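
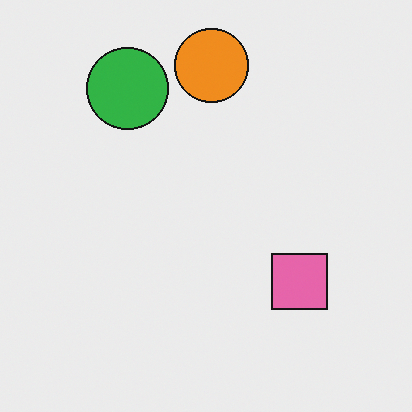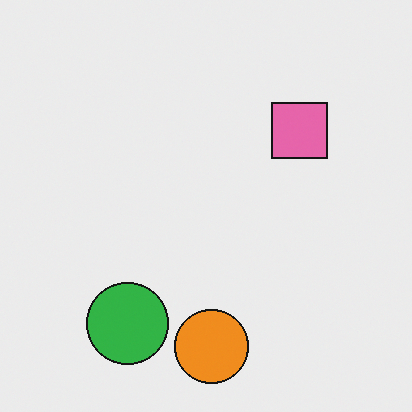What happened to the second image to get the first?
The transformation is: flipped vertically (top ↔ bottom).

The orange circle is in the bottom of the second image and the top of the first — shapes on opposite sides of the horizontal midline have swapped in a mirror flip.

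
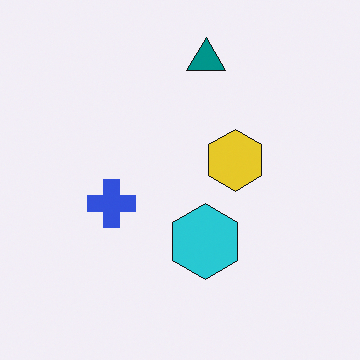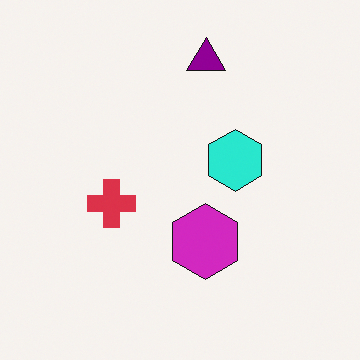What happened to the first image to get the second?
It was hue-shifted noticeably.

Every shape's color has rotated by the same amount around the hue wheel — a uniform hue shift.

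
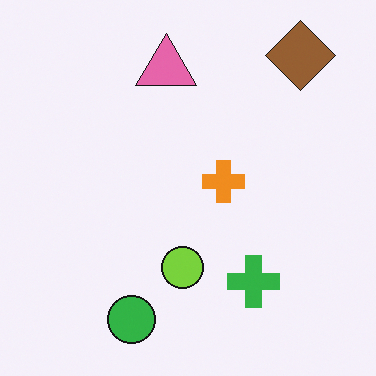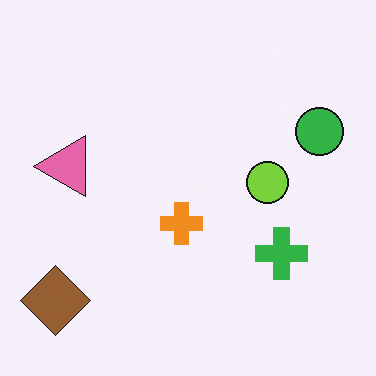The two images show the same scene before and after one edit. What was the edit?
Transposed (reflected across the top-left ↔ bottom-right diagonal).

Shapes have swapped their row and column positions — what was in the top-right is now in the bottom-left — a diagonal reflection.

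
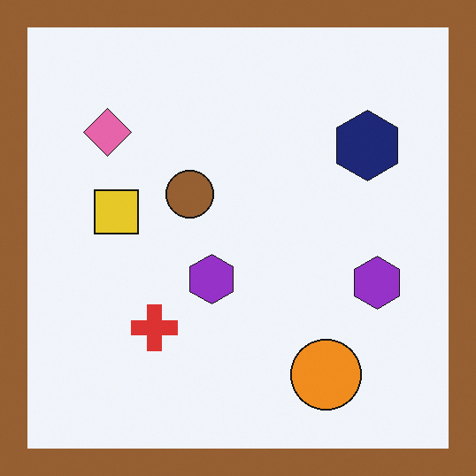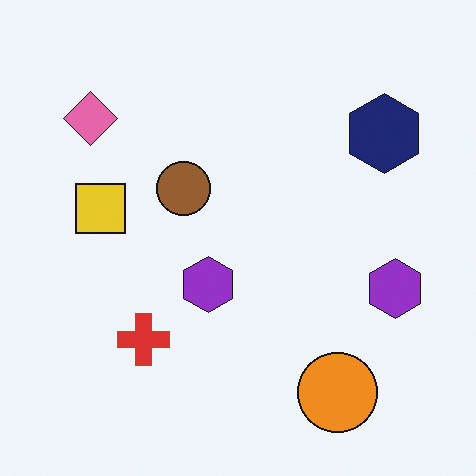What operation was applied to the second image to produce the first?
It was framed with a brown border.

A solid brown frame runs around the edge of the first image, with the content slightly shrunk inside it.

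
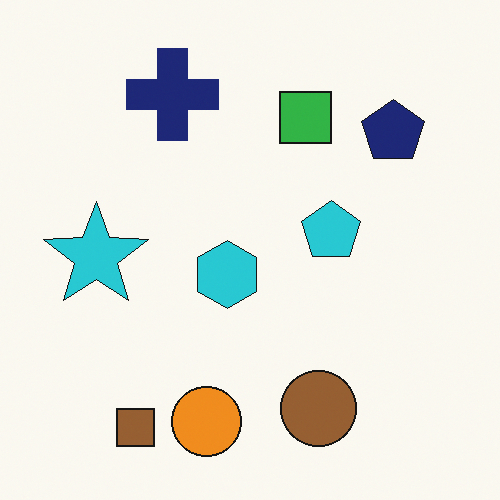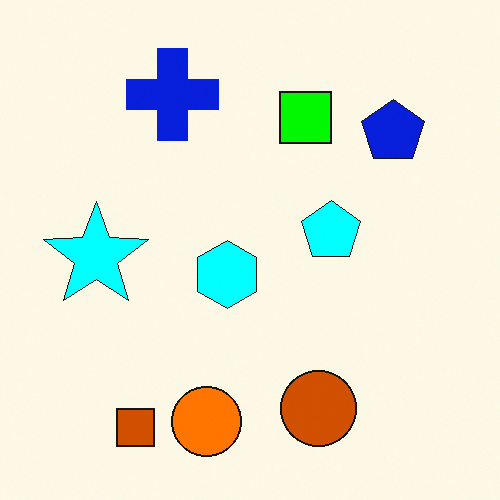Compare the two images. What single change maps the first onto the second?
The image was heavily oversaturated.

All colors are more vivid — a global saturation change.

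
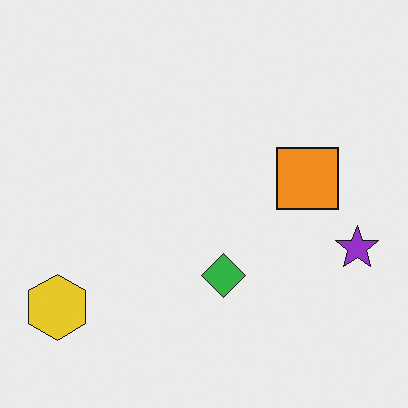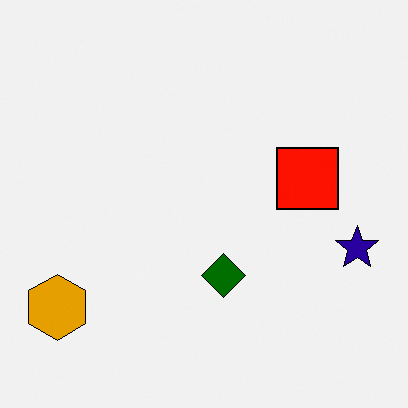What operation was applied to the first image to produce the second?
This is the original image given much higher contrast.

Tones are pushed away from mid-grey across the whole image — a global contrast change.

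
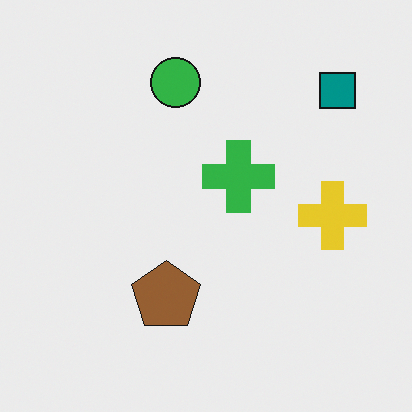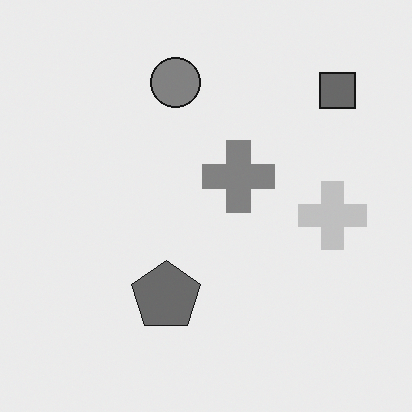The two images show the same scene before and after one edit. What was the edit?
The second image is the first converted to grayscale.

All color is removed — every shape is now a shade of grey.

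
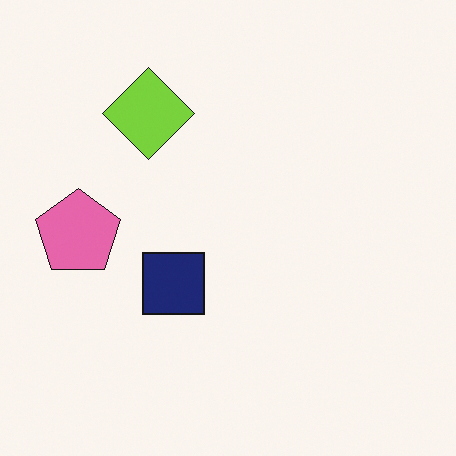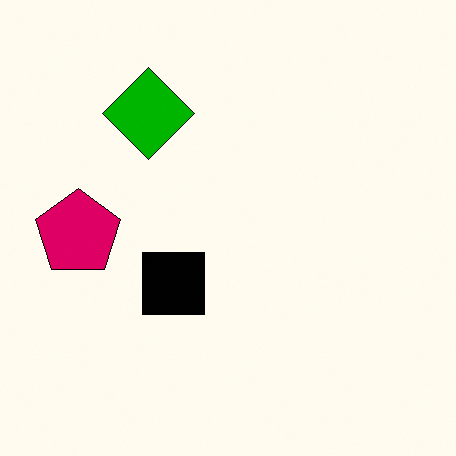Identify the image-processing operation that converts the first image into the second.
This is the original image boosted in contrast.

Tones are pushed away from mid-grey across the whole image — a global contrast change.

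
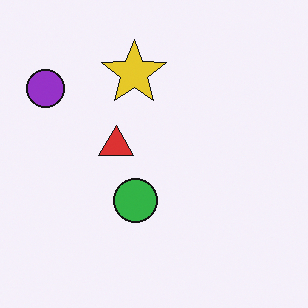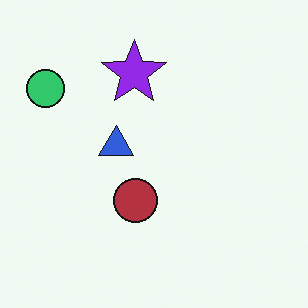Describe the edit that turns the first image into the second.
The second image is the first hue-shifted by a large amount.

Every shape's color has rotated by the same amount around the hue wheel — a uniform hue shift.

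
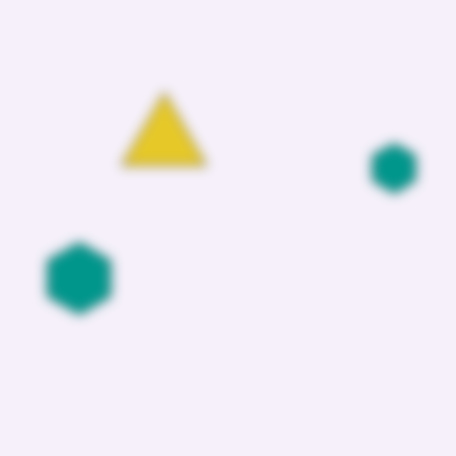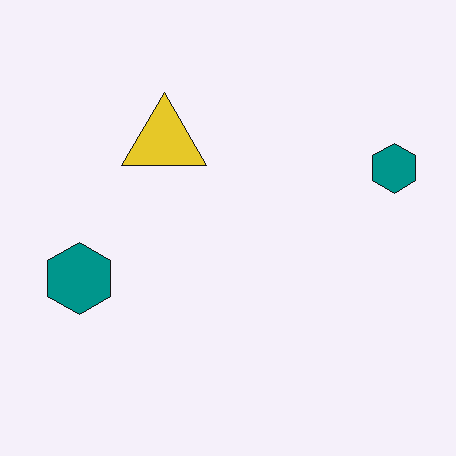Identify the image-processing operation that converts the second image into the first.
It was heavily blurred.

Shape edges and outlines are uniformly softened across the whole image.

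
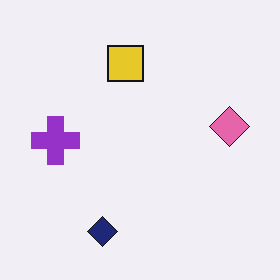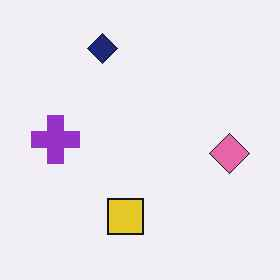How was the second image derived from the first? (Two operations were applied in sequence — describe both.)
Flipped vertically (top ↔ bottom), then JPEG-compressed with visible artifacts.

The navy diamond is in the bottom of the first image and the top of the second — shapes on opposite sides of the horizontal midline have swapped in a mirror flip. Blocky 8×8 compression artifacts appear around shape edges and the flat background shows ringing — characteristic JPEG degradation.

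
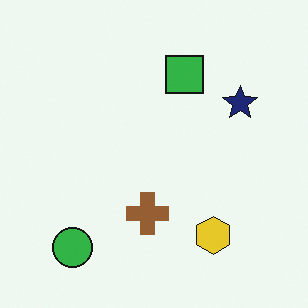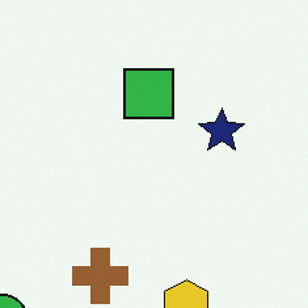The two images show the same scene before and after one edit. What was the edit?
The image was cropped slightly and scaled back up.

The visible shapes are larger and the field of view is narrower; shapes near the original edges may be partly or wholly outside the frame — a crop-and-rescale.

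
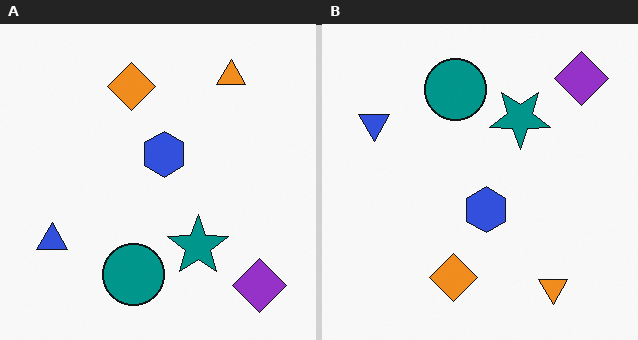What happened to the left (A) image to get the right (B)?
Flipped vertically (top ↔ bottom).

The orange triangle is in the top-right of the left (A) image and the bottom-right of the right (B) — shapes on opposite sides of the horizontal midline have swapped in a mirror flip.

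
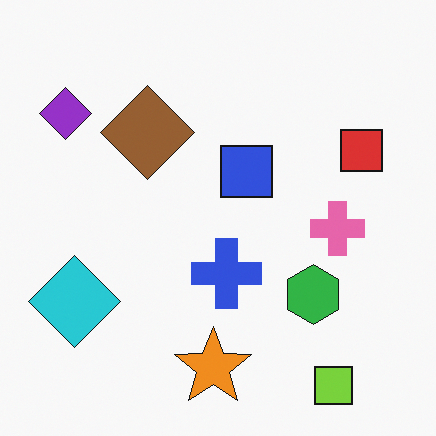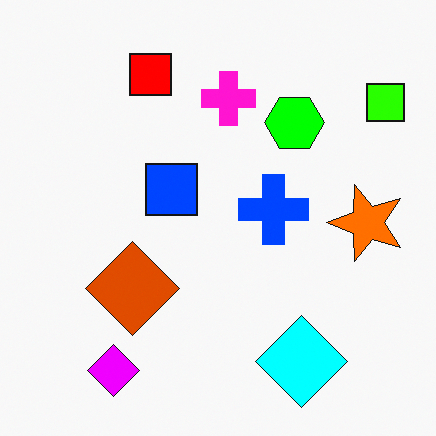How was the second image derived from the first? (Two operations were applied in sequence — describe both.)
Rotated 90° counter-clockwise, then made much more vivid (saturation change).

The lime square sits in the bottom-right of the first image and the top-right of the second — consistent with a whole-image 90° counter-clockwise rotation. All colors are more vivid — a global saturation change.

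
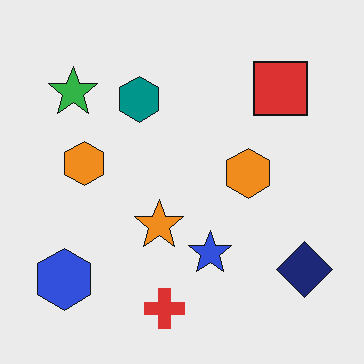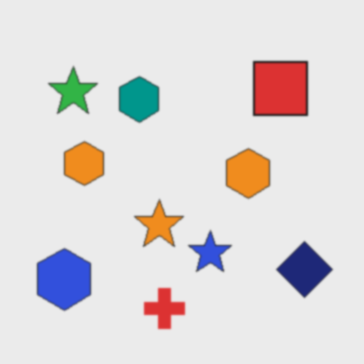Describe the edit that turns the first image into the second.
The second image is the first slightly softened.

Shape edges and outlines are uniformly softened across the whole image.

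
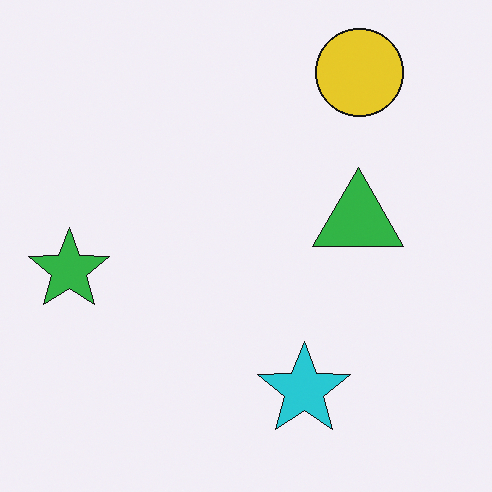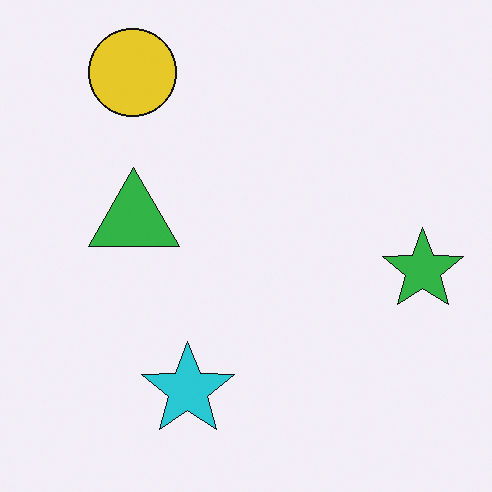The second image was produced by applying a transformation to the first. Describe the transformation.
It was flipped horizontally (left ↔ right).

The green star is in the left of the first image and the right of the second — shapes on opposite sides of the vertical midline have swapped in a mirror flip.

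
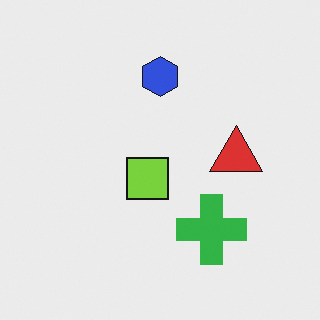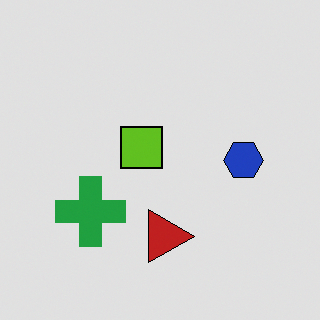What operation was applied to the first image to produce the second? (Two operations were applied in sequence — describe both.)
The second image is the first rotated 90° clockwise, then moderately posterized.

The green cross sits in the bottom of the first image and the left of the second — consistent with a whole-image 90° clockwise rotation. Each flat color has snapped to a coarser quantized level — most visibly, the near-white background has dropped to a flat grey.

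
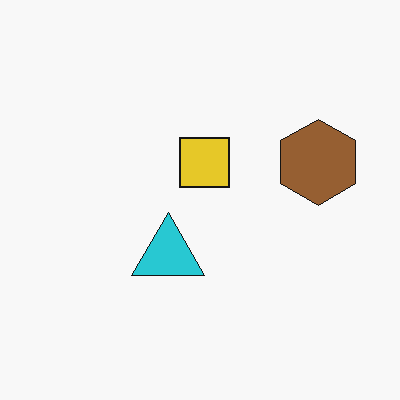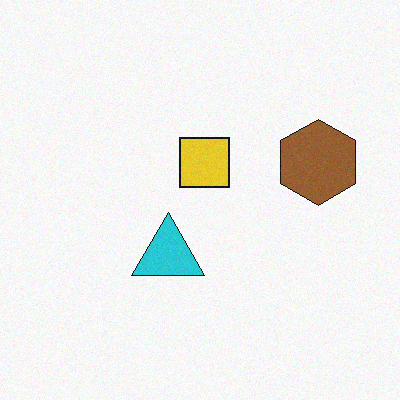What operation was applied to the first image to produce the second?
This is the original image degraded with subtle gaussian noise.

Random speckle covers the whole image, including the flat background.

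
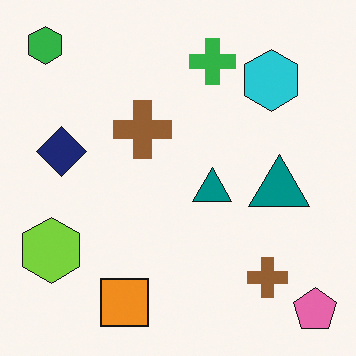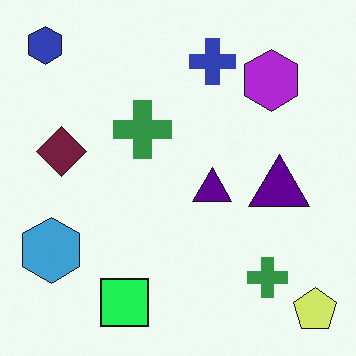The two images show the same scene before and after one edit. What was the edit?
This is the original image hue-shifted noticeably.

Every shape's color has rotated by the same amount around the hue wheel — a uniform hue shift.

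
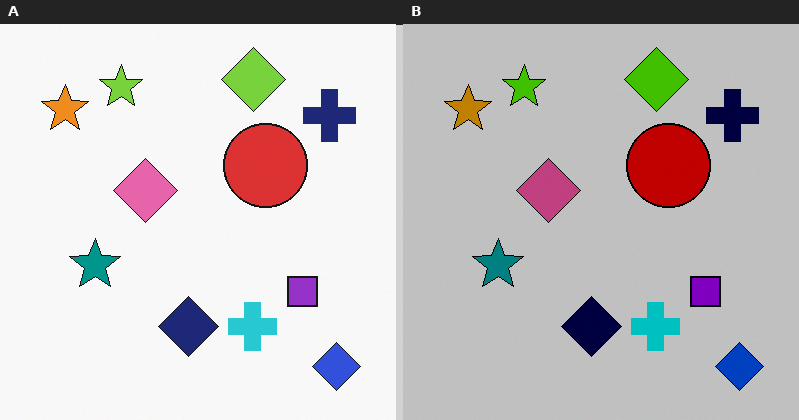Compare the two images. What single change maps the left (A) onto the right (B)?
The image was heavily posterized to just a handful of flat colors.

Each flat color has snapped to a coarser quantized level — most visibly, the near-white background has dropped to a flat grey.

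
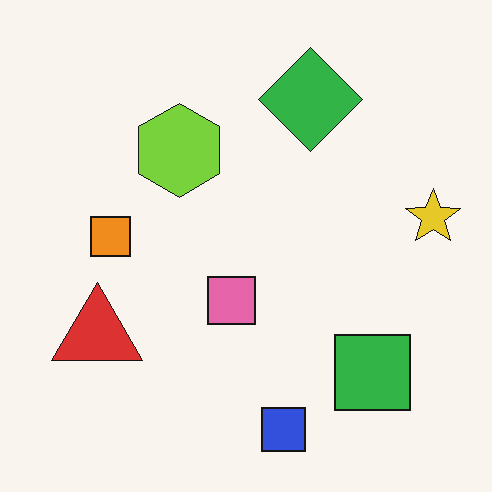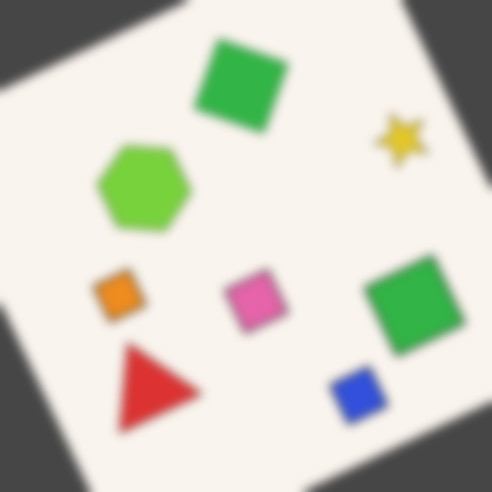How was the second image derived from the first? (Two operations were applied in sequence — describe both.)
Rotated counter-clockwise by a moderate amount, then heavily blurred.

Every shape is tilted by the same angle and the image corners show triangular fill wedges — a whole-image rotation by a non-right angle. Shape edges and outlines are uniformly softened across the whole image.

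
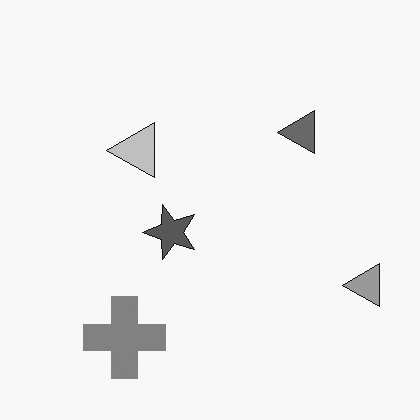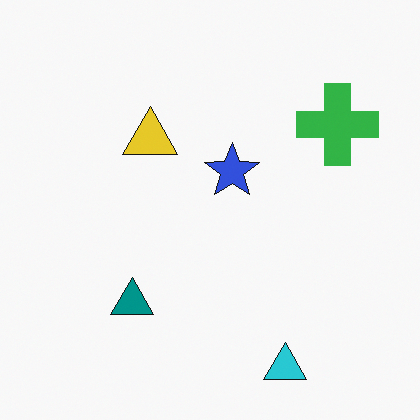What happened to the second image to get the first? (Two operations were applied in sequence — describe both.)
The first image is the second converted to grayscale, then transposed (reflected across the top-left ↔ bottom-right diagonal).

All color is removed — every shape is now a shade of grey. Shapes have swapped their row and column positions — what was in the top-right is now in the bottom-left — a diagonal reflection.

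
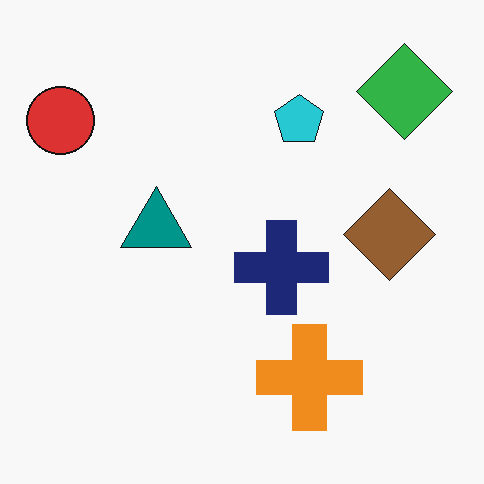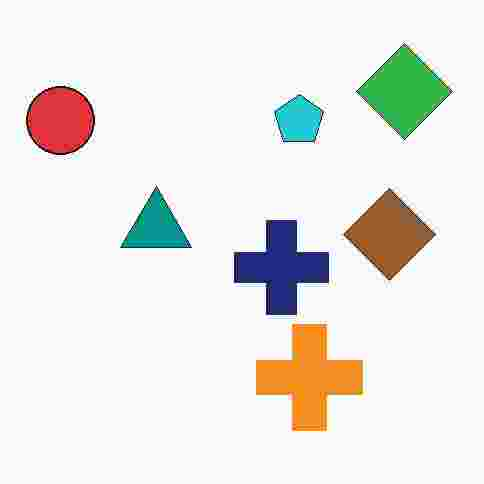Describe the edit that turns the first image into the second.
The transformation is: heavily JPEG-compressed with obvious blocking artifacts.

Blocky 8×8 compression artifacts appear around shape edges and the flat background shows ringing — characteristic JPEG degradation.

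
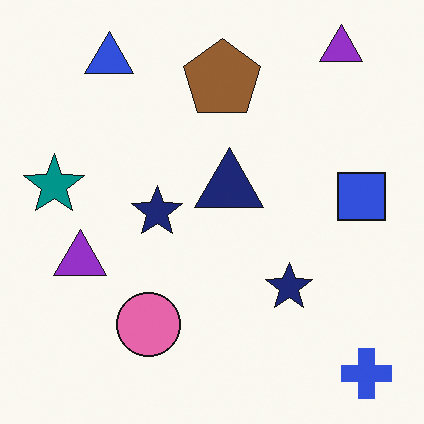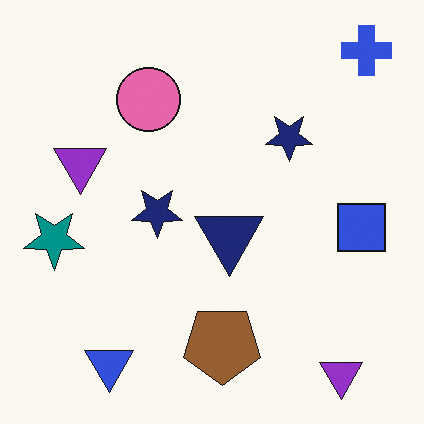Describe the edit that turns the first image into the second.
It was flipped vertically (top ↔ bottom).

The blue cross is in the bottom-right of the first image and the top-right of the second — shapes on opposite sides of the horizontal midline have swapped in a mirror flip.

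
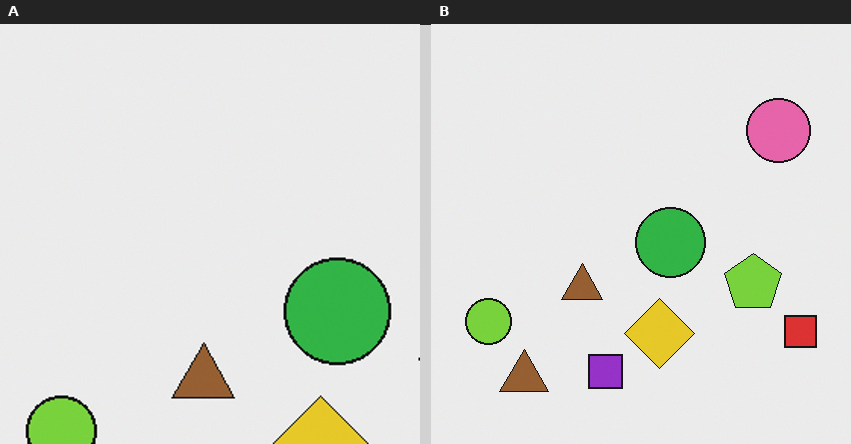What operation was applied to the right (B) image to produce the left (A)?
It was cropped slightly and scaled back up.

The visible shapes are larger and the field of view is narrower; shapes near the original edges may be partly or wholly outside the frame — a crop-and-rescale.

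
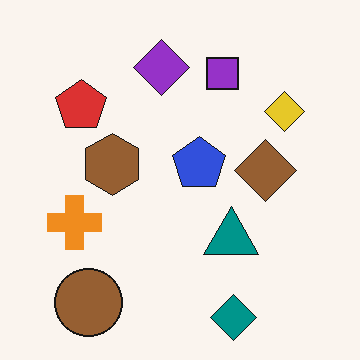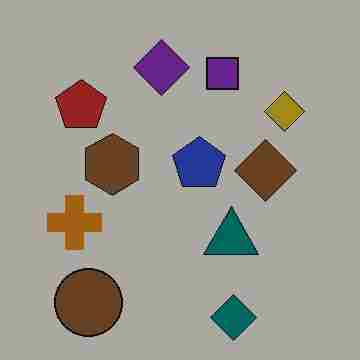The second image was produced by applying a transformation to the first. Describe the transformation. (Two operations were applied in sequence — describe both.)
The transformation is: substantially darkened, then heavily JPEG-compressed with obvious blocking artifacts.

Every pixel — background and shapes alike — is uniformly darkened. Blocky 8×8 compression artifacts appear around shape edges and the flat background shows ringing — characteristic JPEG degradation.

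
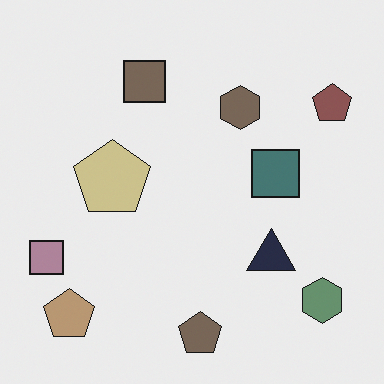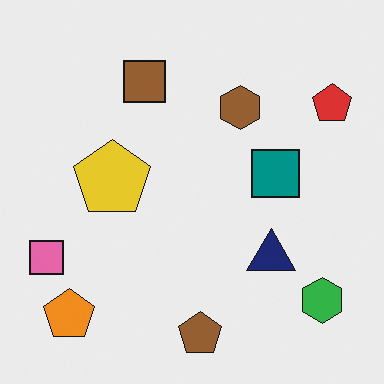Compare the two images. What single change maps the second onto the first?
Made much more muted (saturation change).

All colors are more muted and greyish — a global saturation change.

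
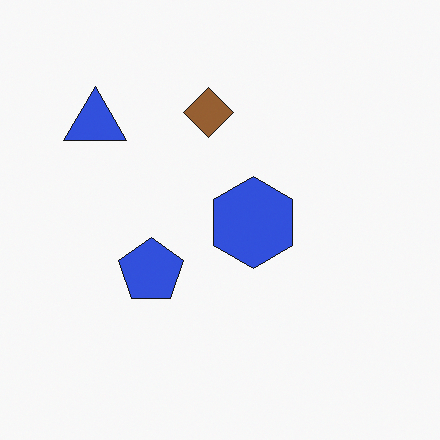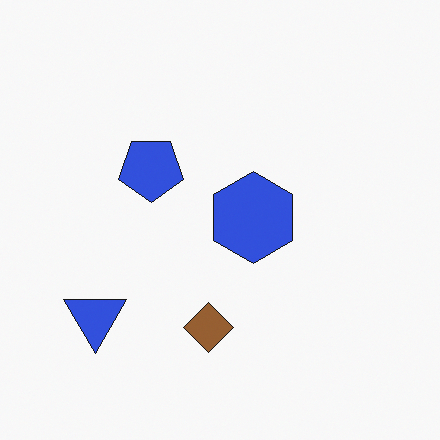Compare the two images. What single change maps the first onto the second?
It was flipped vertically (top ↔ bottom).

The brown diamond is in the top of the first image and the bottom of the second — shapes on opposite sides of the horizontal midline have swapped in a mirror flip.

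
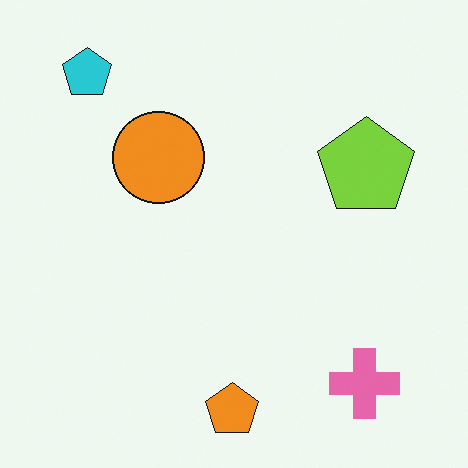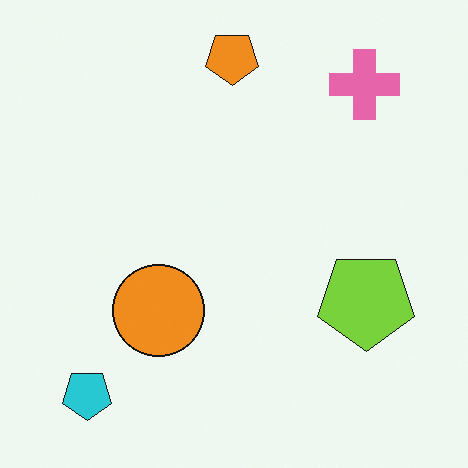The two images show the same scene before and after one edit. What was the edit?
It was flipped vertically (top ↔ bottom).

The orange pentagon is in the bottom of the first image and the top of the second — shapes on opposite sides of the horizontal midline have swapped in a mirror flip.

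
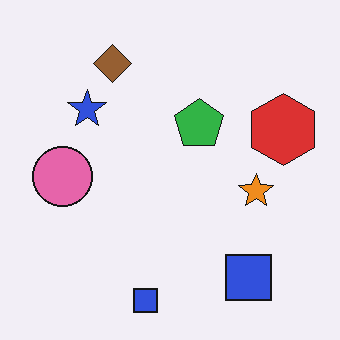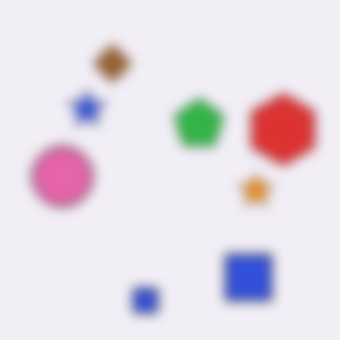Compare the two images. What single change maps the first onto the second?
This is the original image heavily blurred.

Shape edges and outlines are uniformly softened across the whole image.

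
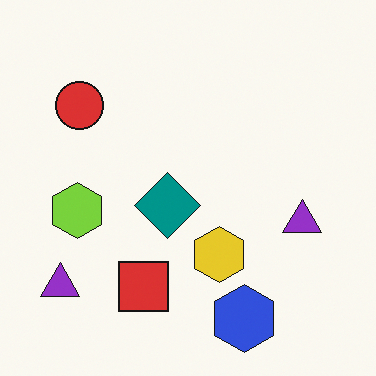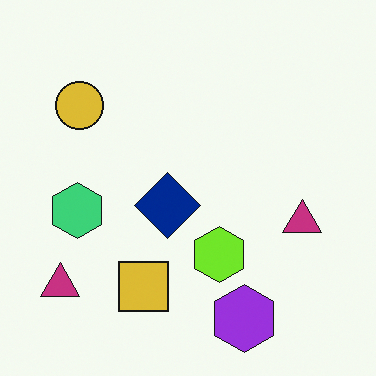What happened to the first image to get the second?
The image was hue-shifted slightly.

Every shape's color has rotated by the same amount around the hue wheel — a uniform hue shift.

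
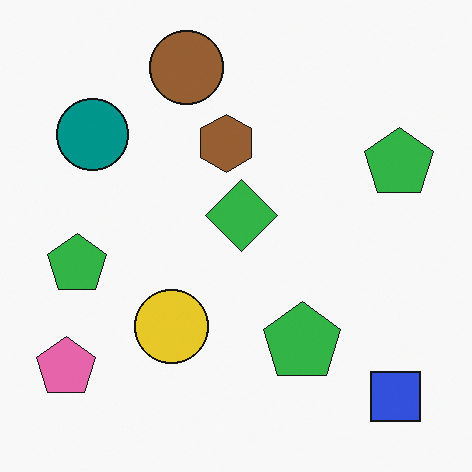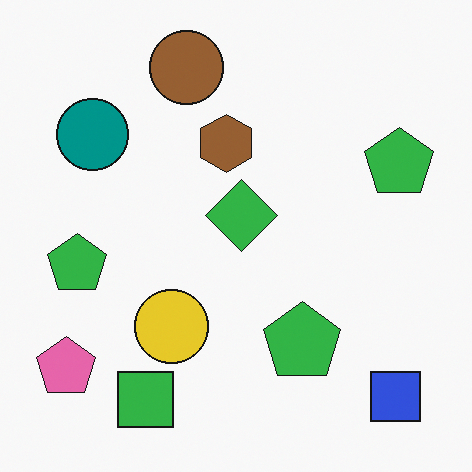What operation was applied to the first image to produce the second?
This is the original image overlaid with an additional green square.

A green square appears in the second image that is absent from the first.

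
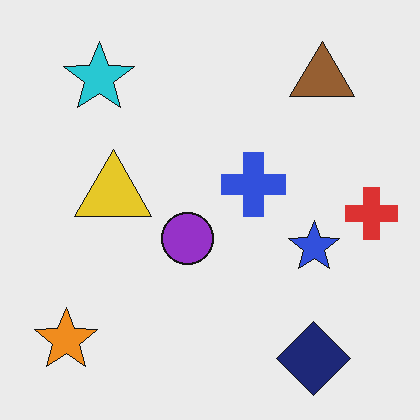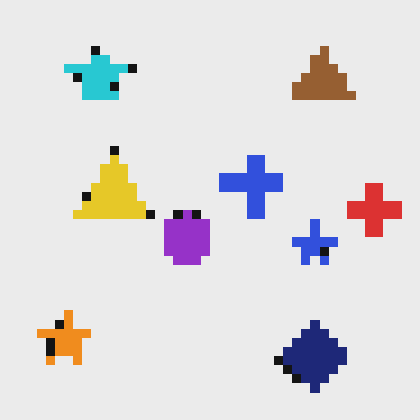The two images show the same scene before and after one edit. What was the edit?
It was coarsely pixelated.

Shapes are reduced to large square blocks; fine edges and outlines are lost — a downscale-then-upscale (mosaic) effect.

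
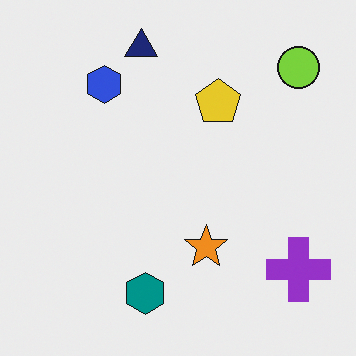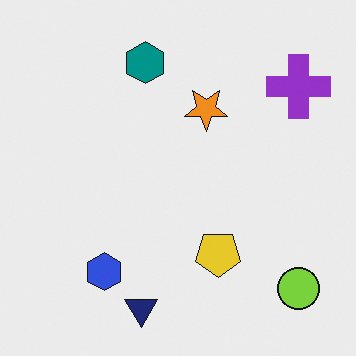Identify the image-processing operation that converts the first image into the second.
This is the original image flipped vertically (top ↔ bottom).

The navy triangle is in the top of the first image and the bottom of the second — shapes on opposite sides of the horizontal midline have swapped in a mirror flip.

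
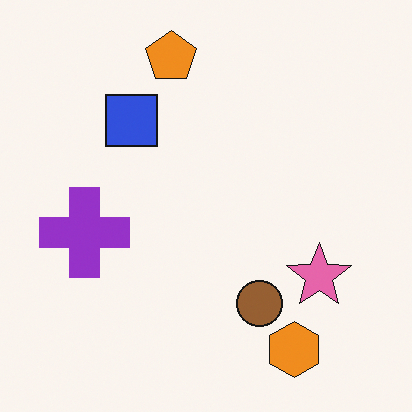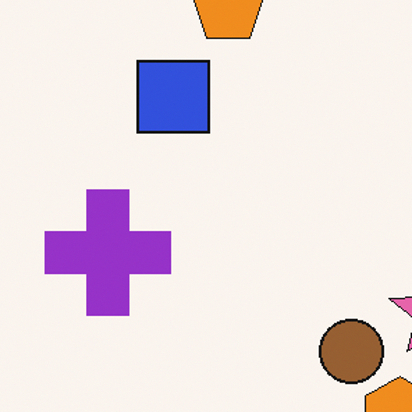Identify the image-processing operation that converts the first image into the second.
The transformation is: cropped slightly and scaled back up.

The visible shapes are larger and the field of view is narrower; shapes near the original edges may be partly or wholly outside the frame — a crop-and-rescale.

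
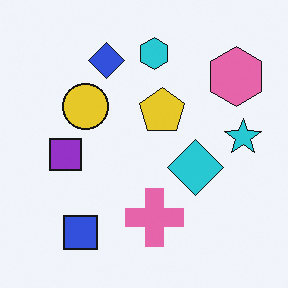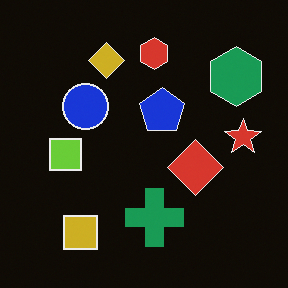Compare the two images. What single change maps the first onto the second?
The second image is the first color-inverted (negative).

The light background has become dark and every shape's color is its complement — a photographic negative.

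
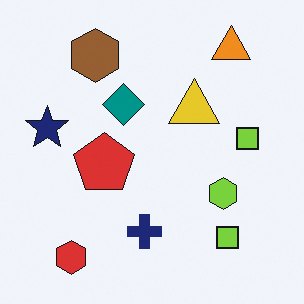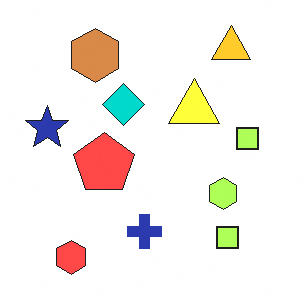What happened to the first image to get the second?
This is the original image substantially brightened.

Every pixel — background and shapes alike — is uniformly brightened.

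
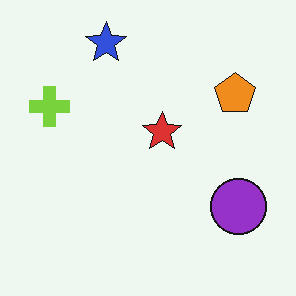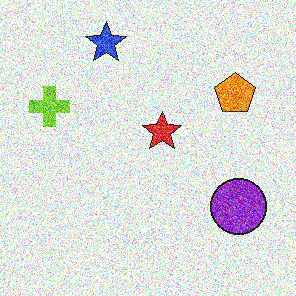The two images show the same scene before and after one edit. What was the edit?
It was degraded with strong gaussian noise.

Random speckle covers the whole image, including the flat background.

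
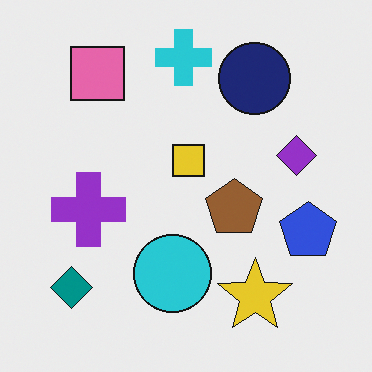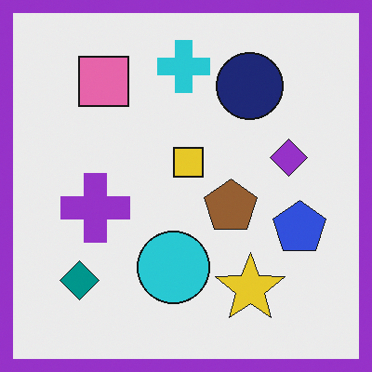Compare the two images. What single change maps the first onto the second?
The transformation is: framed with a purple border.

A solid purple frame runs around the edge of the second image, with the content slightly shrunk inside it.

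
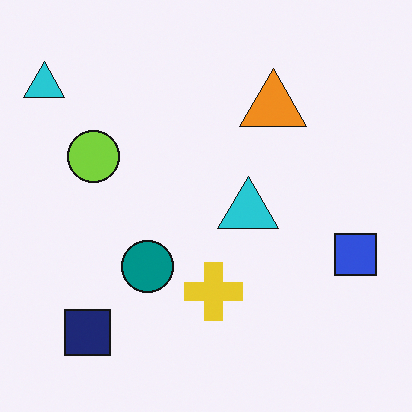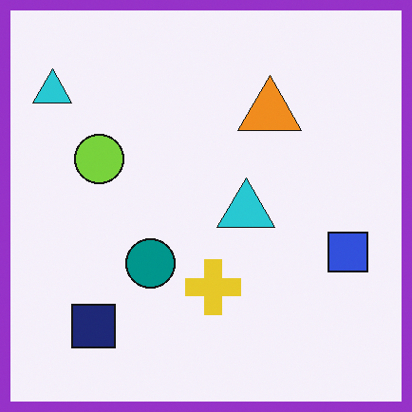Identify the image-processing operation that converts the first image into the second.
Framed with a purple border.

A solid purple frame runs around the edge of the second image, with the content slightly shrunk inside it.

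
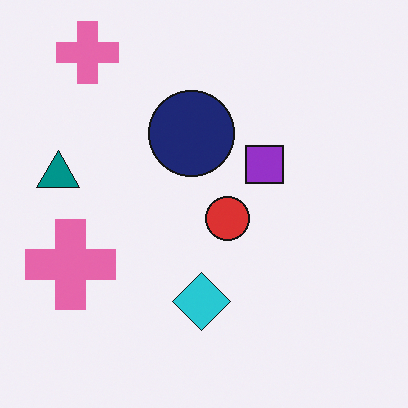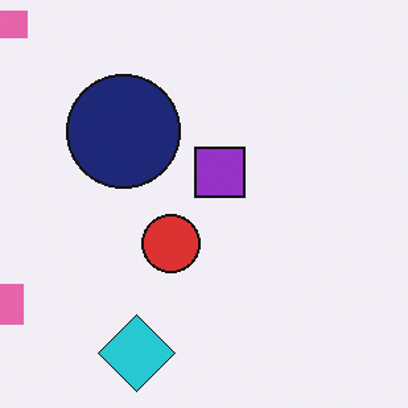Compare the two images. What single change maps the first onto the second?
The second image is the first cropped slightly and scaled back up.

The visible shapes are larger and the field of view is narrower; shapes near the original edges may be partly or wholly outside the frame — a crop-and-rescale.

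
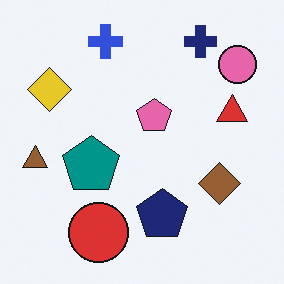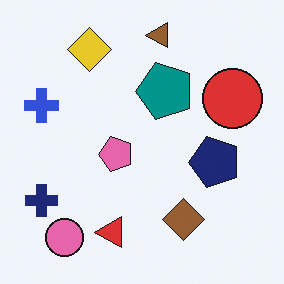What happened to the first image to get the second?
The image was transposed (reflected across the top-left ↔ bottom-right diagonal).

Shapes have swapped their row and column positions — what was in the top-right is now in the bottom-left — a diagonal reflection.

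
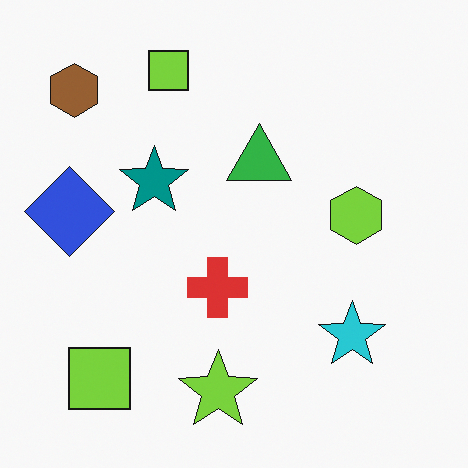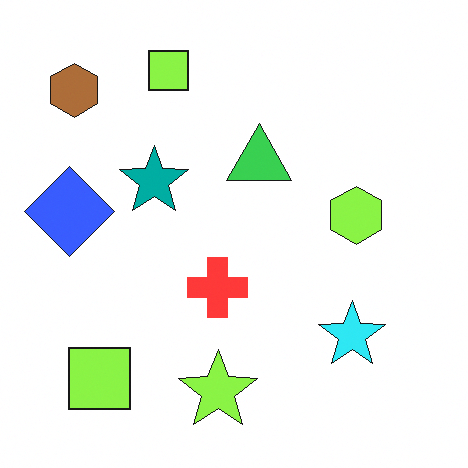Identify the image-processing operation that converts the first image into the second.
It was slightly brightened.

Every pixel — background and shapes alike — is uniformly brightened.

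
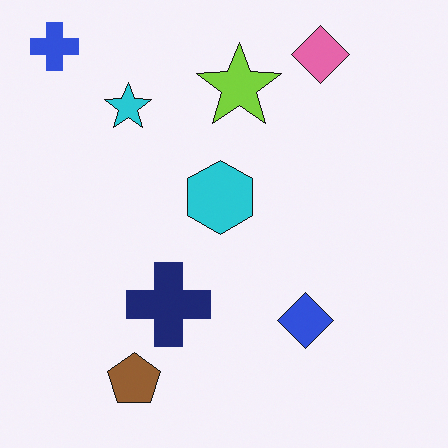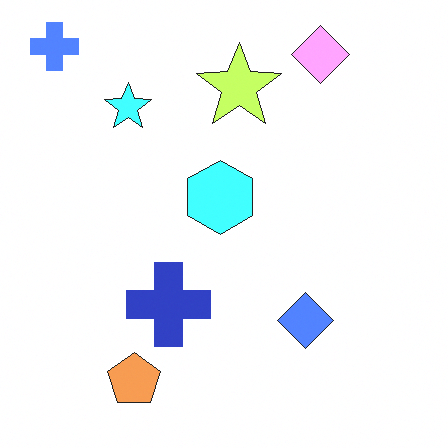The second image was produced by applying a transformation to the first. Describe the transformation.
The image was brightened a lot.

Every pixel — background and shapes alike — is uniformly brightened.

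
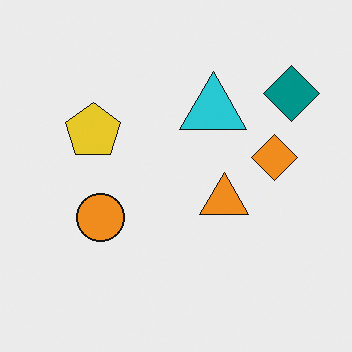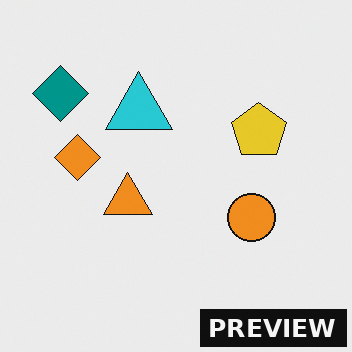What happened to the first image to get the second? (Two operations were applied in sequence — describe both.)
It was flipped horizontally (left ↔ right), then watermarked with the text "PREVIEW" in the lower-right corner.

The teal diamond is in the top-right of the first image and the top-left of the second — shapes on opposite sides of the vertical midline have swapped in a mirror flip. A dark label reading "PREVIEW" appears in the lower-right corner.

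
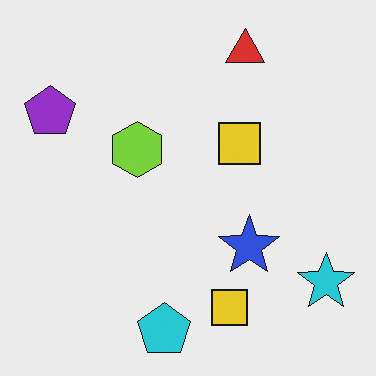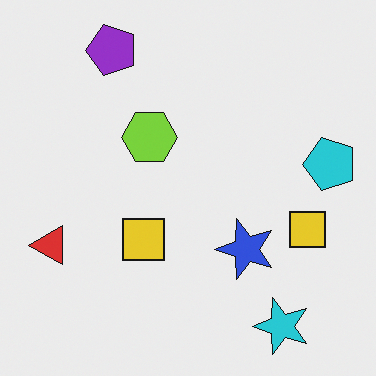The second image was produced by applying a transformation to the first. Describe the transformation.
The image was transposed (reflected across the top-left ↔ bottom-right diagonal).

Shapes have swapped their row and column positions — what was in the top-right is now in the bottom-left — a diagonal reflection.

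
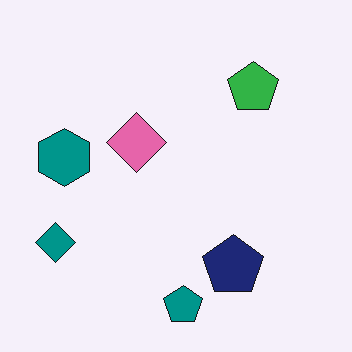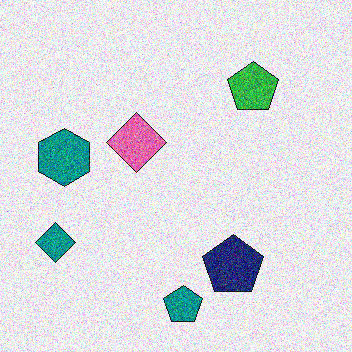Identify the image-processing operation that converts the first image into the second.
This is the original image degraded with heavy additive noise.

Random speckle covers the whole image, including the flat background.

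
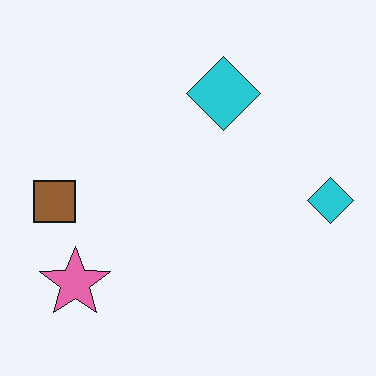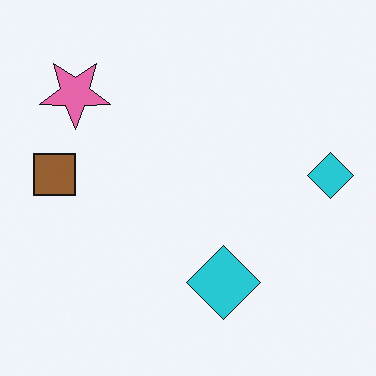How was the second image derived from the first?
The second image is the first flipped vertically (top ↔ bottom).

The pink star is in the bottom-left of the first image and the top-left of the second — shapes on opposite sides of the horizontal midline have swapped in a mirror flip.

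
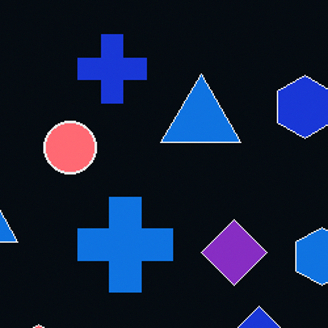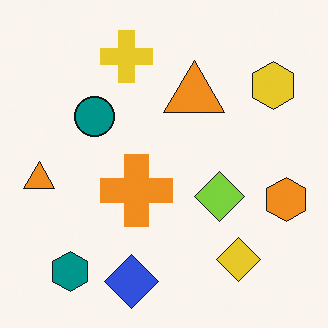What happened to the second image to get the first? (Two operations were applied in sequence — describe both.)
Cropped to a modestly smaller region and rescaled, then color-inverted (negative).

The visible shapes are larger and the field of view is narrower; shapes near the original edges may be partly or wholly outside the frame — a crop-and-rescale. The light background has become dark and every shape's color is its complement — a photographic negative.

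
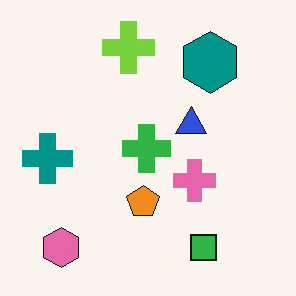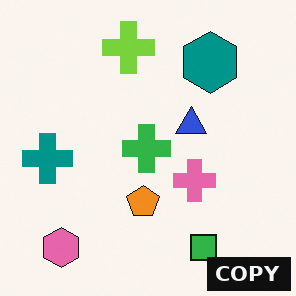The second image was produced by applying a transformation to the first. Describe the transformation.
Watermarked with the text "COPY" in the lower-right corner.

A dark label reading "COPY" appears in the lower-right corner.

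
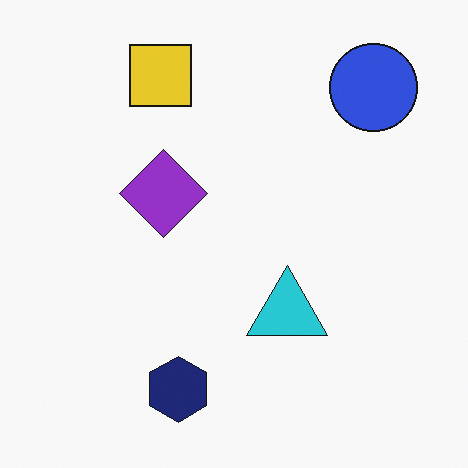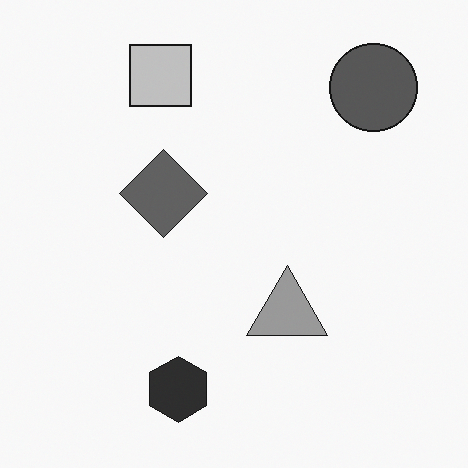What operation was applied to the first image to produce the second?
The second image is the first converted to grayscale.

All color is removed — every shape is now a shade of grey.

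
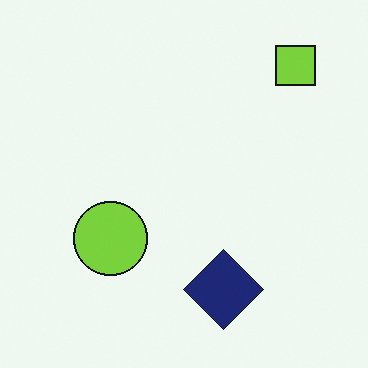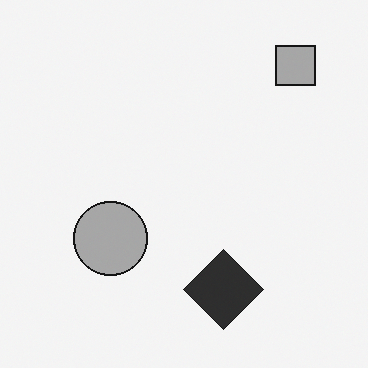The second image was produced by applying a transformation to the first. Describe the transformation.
This is the original image converted to grayscale.

All color is removed — every shape is now a shade of grey.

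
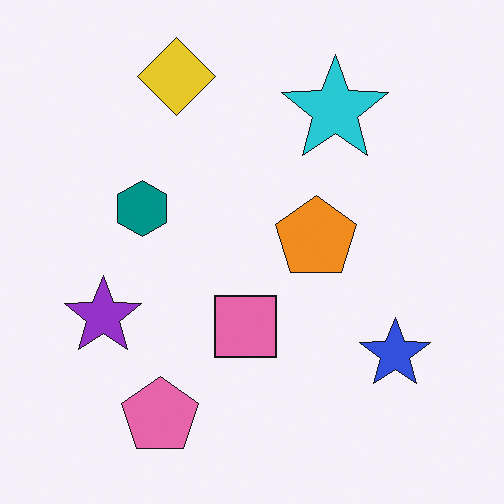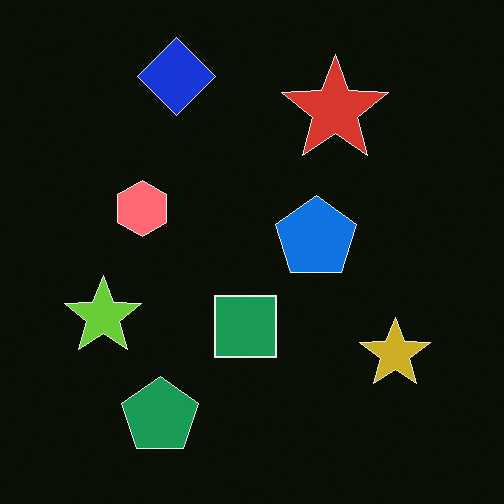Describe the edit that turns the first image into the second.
The second image is the first color-inverted (negative).

The light background has become dark and every shape's color is its complement — a photographic negative.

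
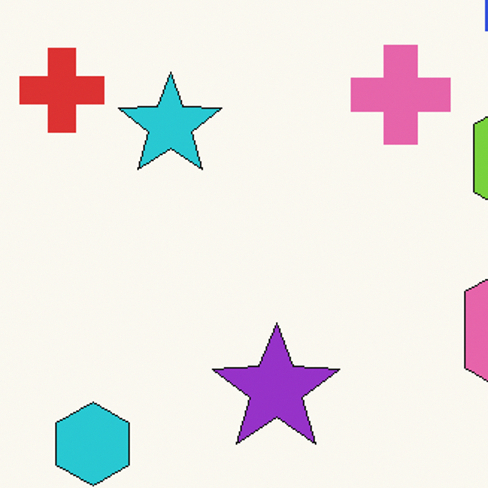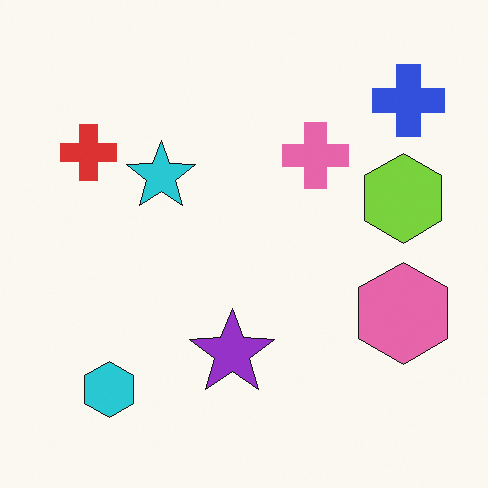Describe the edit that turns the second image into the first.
The transformation is: cropped slightly and scaled back up.

The visible shapes are larger and the field of view is narrower; shapes near the original edges may be partly or wholly outside the frame — a crop-and-rescale.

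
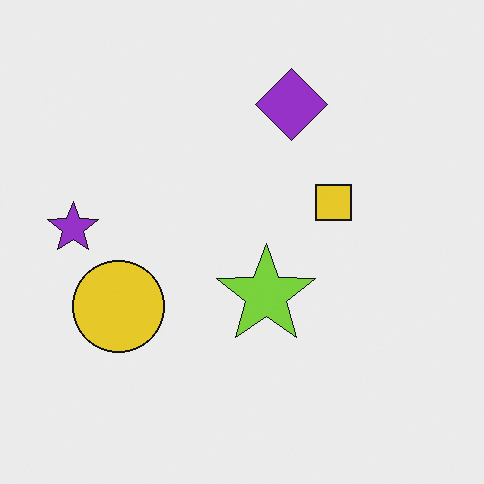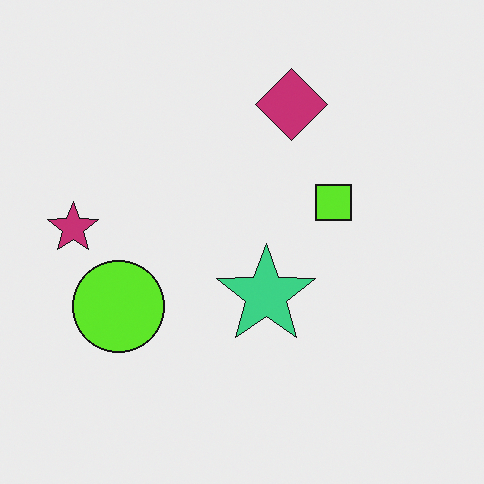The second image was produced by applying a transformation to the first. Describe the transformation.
Hue-shifted slightly.

Every shape's color has rotated by the same amount around the hue wheel — a uniform hue shift.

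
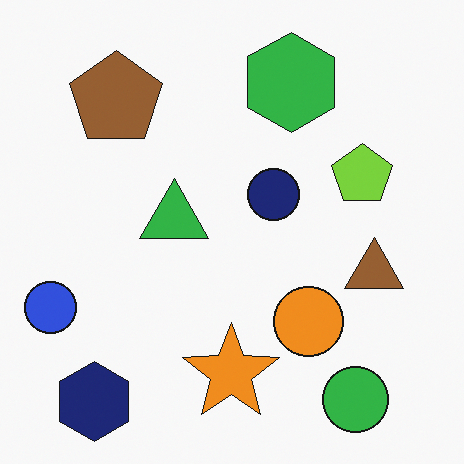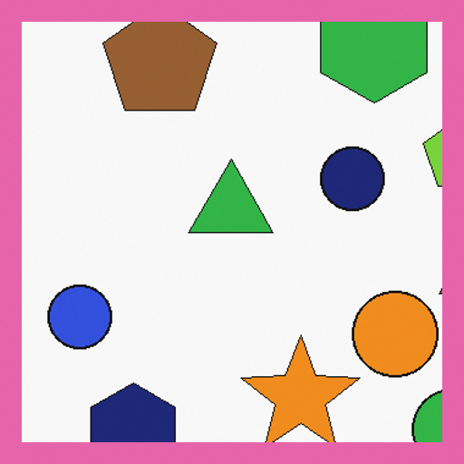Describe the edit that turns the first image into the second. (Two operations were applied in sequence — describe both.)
The image was cropped slightly and scaled back up, then framed with a pink border.

The visible shapes are larger and the field of view is narrower; shapes near the original edges may be partly or wholly outside the frame — a crop-and-rescale. A solid pink frame runs around the edge of the second image, with the content slightly shrunk inside it.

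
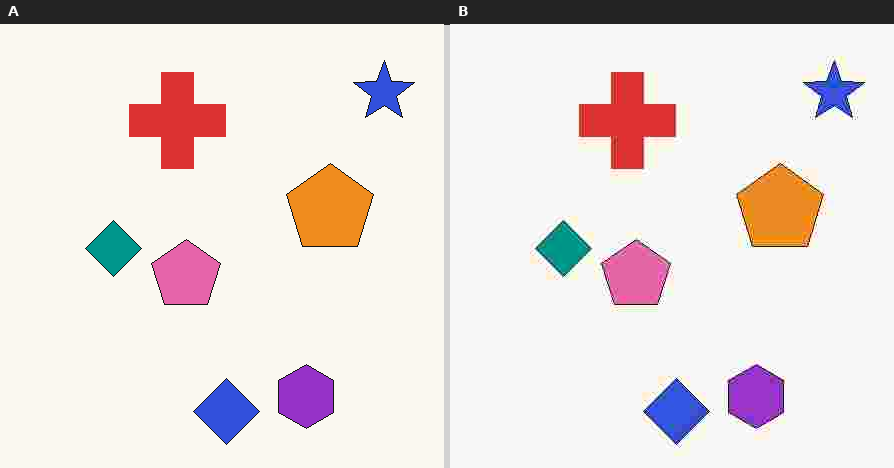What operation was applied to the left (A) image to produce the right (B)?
The image was degraded with heavy JPEG compression.

Blocky 8×8 compression artifacts appear around shape edges and the flat background shows ringing — characteristic JPEG degradation.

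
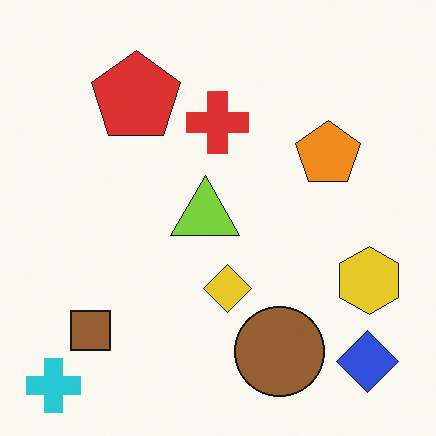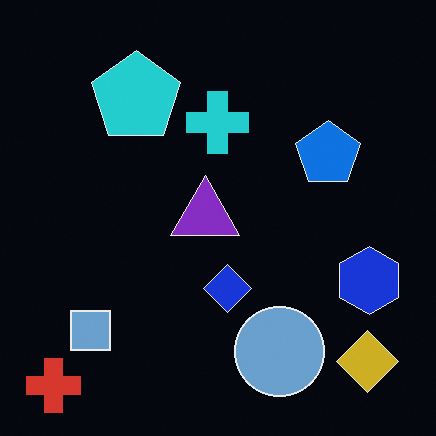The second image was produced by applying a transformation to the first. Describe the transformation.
The second image is the first color-inverted (negative).

The light background has become dark and every shape's color is its complement — a photographic negative.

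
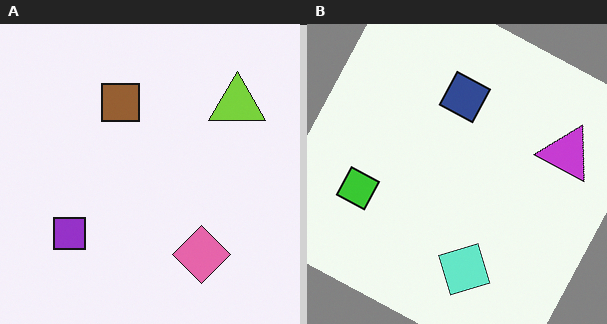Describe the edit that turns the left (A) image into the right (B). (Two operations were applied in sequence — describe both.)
It was hue-shifted through roughly half the color wheel, then rotated clockwise by a moderate amount.

Every shape's color has rotated by the same amount around the hue wheel — a uniform hue shift. Every shape is tilted by the same angle and the image corners show triangular fill wedges — a whole-image rotation by a non-right angle.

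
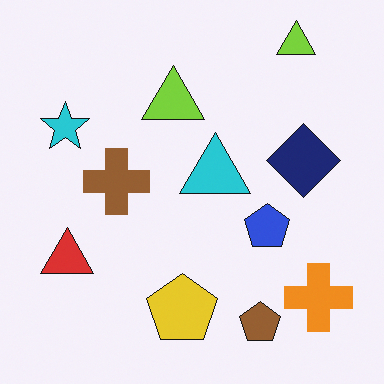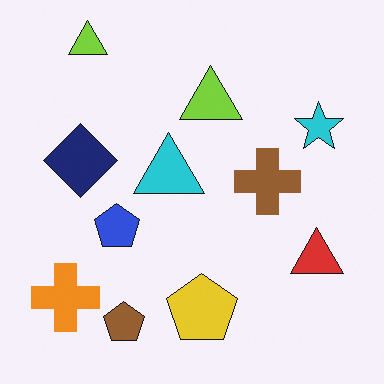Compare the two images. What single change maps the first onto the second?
This is the original image flipped horizontally (left ↔ right).

The cyan star is in the top-left of the first image and the top-right of the second — shapes on opposite sides of the vertical midline have swapped in a mirror flip.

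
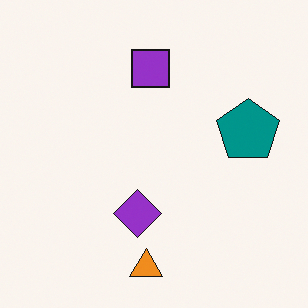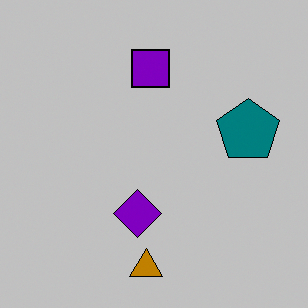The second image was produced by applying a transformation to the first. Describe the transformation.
The second image is the first aggressively posterized.

Each flat color has snapped to a coarser quantized level — most visibly, the near-white background has dropped to a flat grey.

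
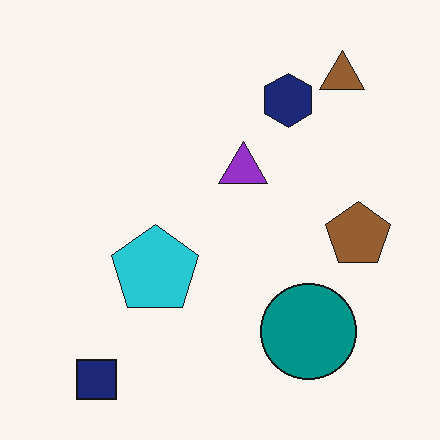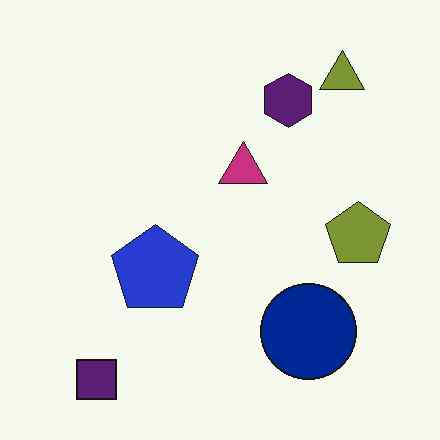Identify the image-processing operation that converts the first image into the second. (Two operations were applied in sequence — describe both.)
This is the original image hue-shifted slightly, then given moderate JPEG compression.

Every shape's color has rotated by the same amount around the hue wheel — a uniform hue shift. Blocky 8×8 compression artifacts appear around shape edges and the flat background shows ringing — characteristic JPEG degradation.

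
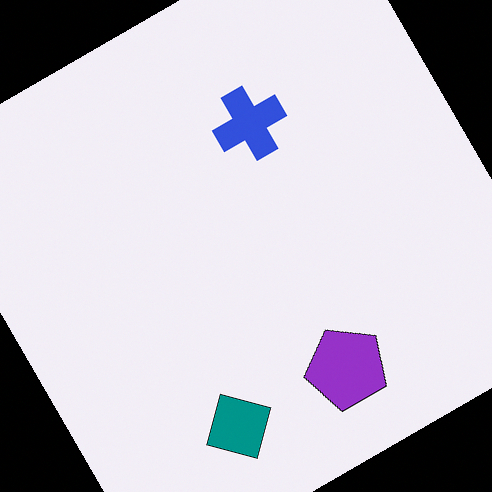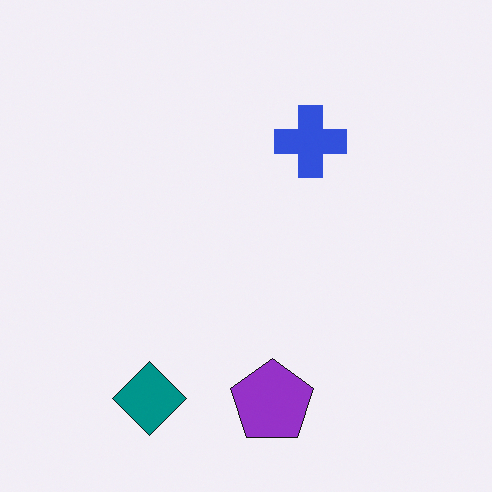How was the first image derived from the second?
This is the original image rotated counter-clockwise by a large amount — several tens of degrees.

Every shape is tilted by the same angle and the image corners show triangular fill wedges — a whole-image rotation by a non-right angle.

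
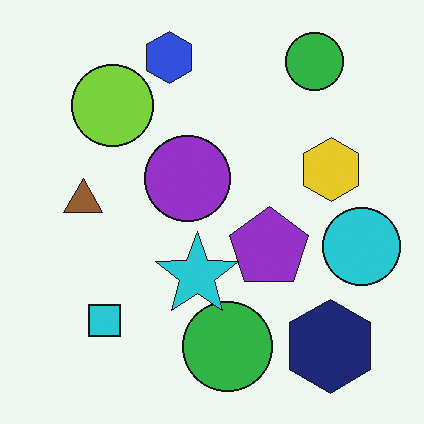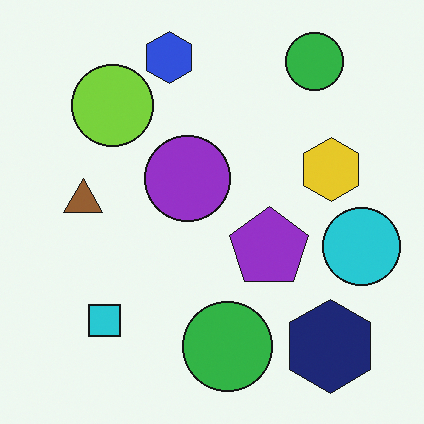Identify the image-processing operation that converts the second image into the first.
The first image is the second overlaid with an additional cyan star.

A cyan star appears in the first image that is absent from the second.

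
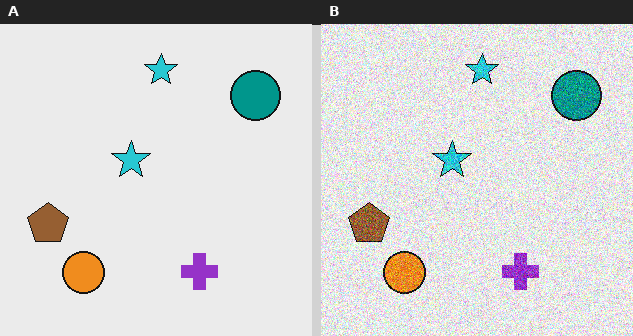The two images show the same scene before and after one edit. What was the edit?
The image was degraded with heavy additive noise.

Random speckle covers the whole image, including the flat background.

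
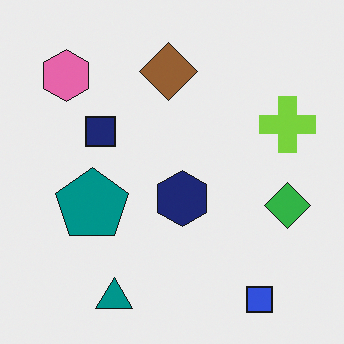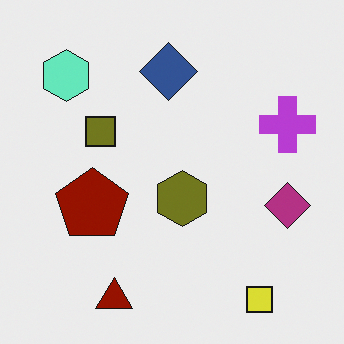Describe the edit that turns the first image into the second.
This is the original image hue-shifted through roughly half the color wheel.

Every shape's color has rotated by the same amount around the hue wheel — a uniform hue shift.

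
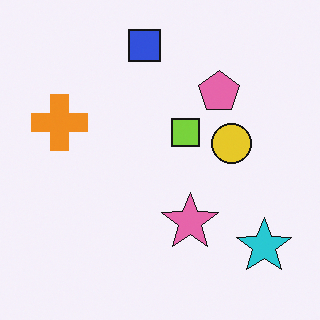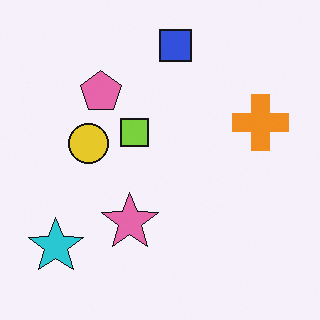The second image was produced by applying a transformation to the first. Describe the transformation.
The second image is the first flipped horizontally (left ↔ right).

The cyan star is in the bottom-right of the first image and the bottom-left of the second — shapes on opposite sides of the vertical midline have swapped in a mirror flip.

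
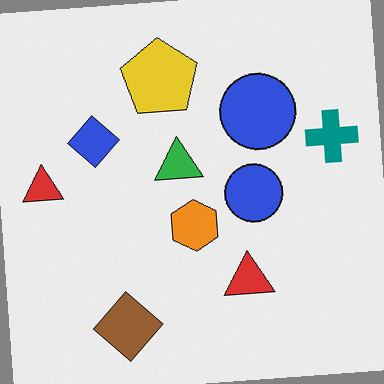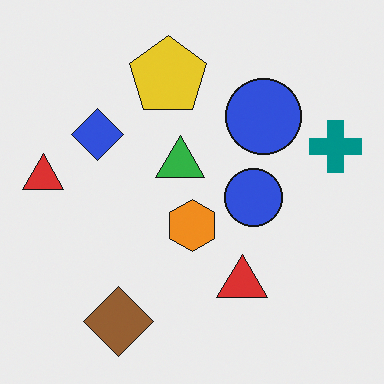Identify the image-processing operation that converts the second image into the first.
This is the original image rotated counter-clockwise by a small amount.

Every shape is tilted by the same angle and the image corners show triangular fill wedges — a whole-image rotation by a non-right angle.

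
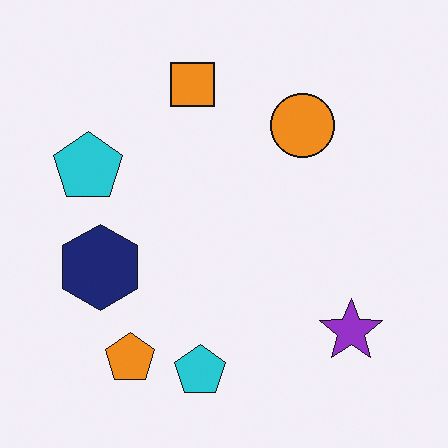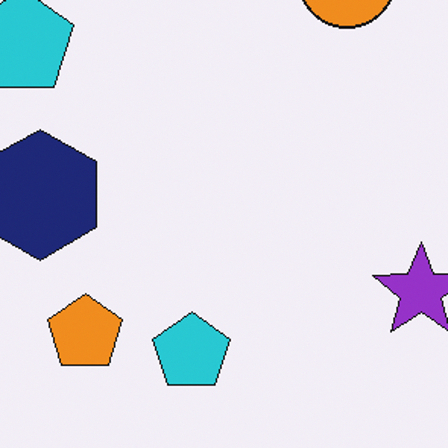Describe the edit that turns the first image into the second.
The transformation is: cropped slightly and scaled back up.

The visible shapes are larger and the field of view is narrower; shapes near the original edges may be partly or wholly outside the frame — a crop-and-rescale.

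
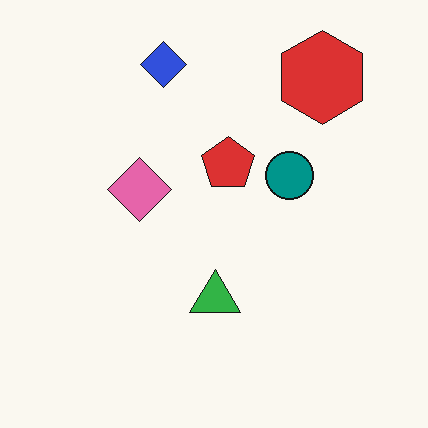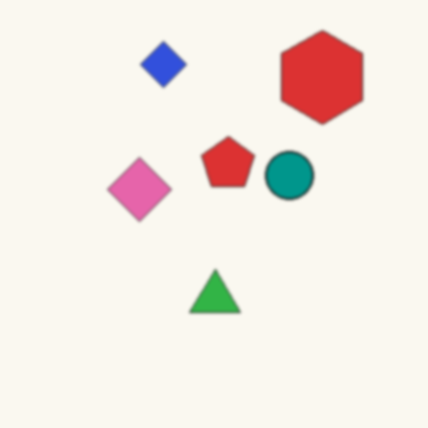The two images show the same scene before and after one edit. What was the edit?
The image was lightly blurred.

Shape edges and outlines are uniformly softened across the whole image.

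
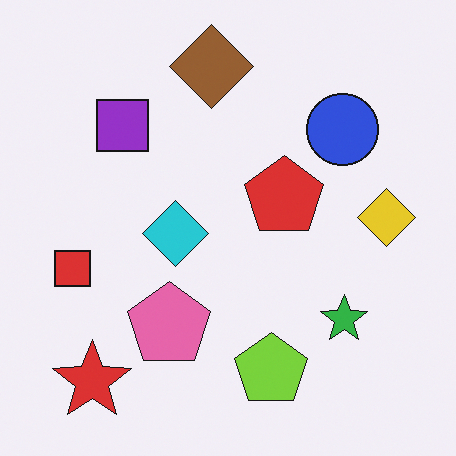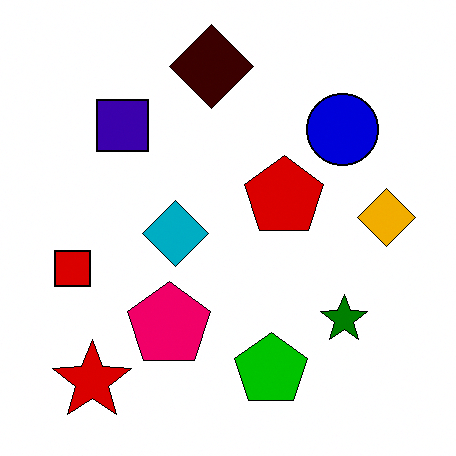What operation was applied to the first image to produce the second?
The image was given much higher contrast.

Tones are pushed away from mid-grey across the whole image — a global contrast change.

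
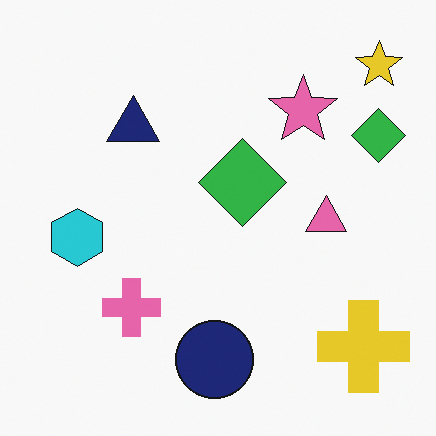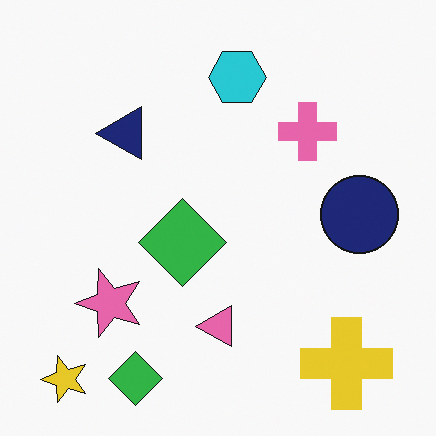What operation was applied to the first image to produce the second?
The transformation is: transposed (reflected across the top-left ↔ bottom-right diagonal).

Shapes have swapped their row and column positions — what was in the top-right is now in the bottom-left — a diagonal reflection.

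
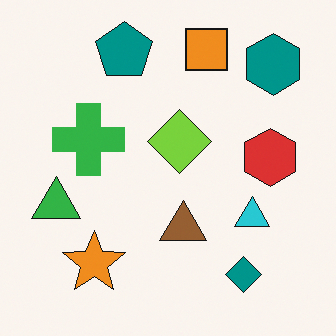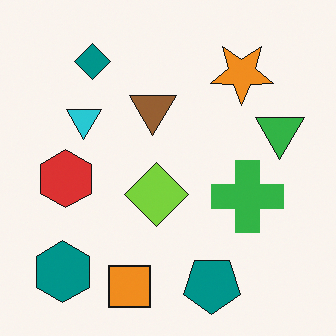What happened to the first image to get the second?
It was rotated 180°.

The teal hexagon sits in the top-right of the first image and the bottom-left of the second — consistent with a whole-image 180° rotation.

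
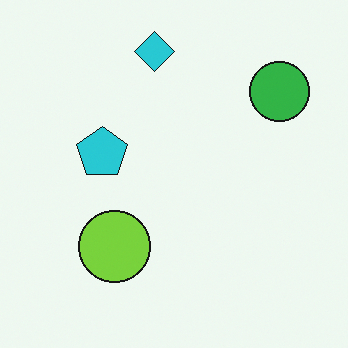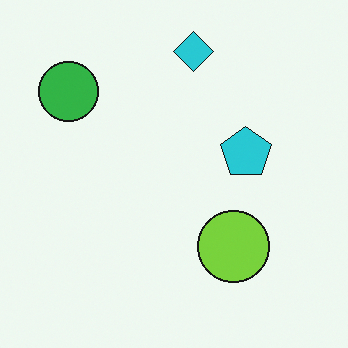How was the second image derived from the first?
Flipped horizontally (left ↔ right).

The green circle is in the top-right of the first image and the top-left of the second — shapes on opposite sides of the vertical midline have swapped in a mirror flip.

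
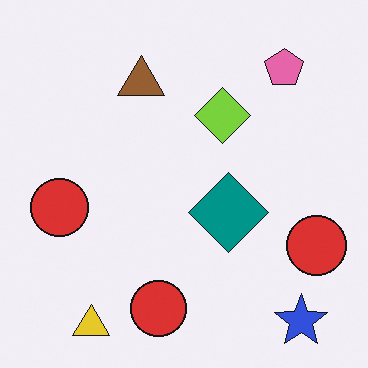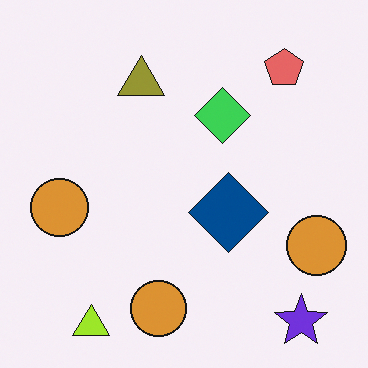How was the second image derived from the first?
It was hue-shifted slightly.

Every shape's color has rotated by the same amount around the hue wheel — a uniform hue shift.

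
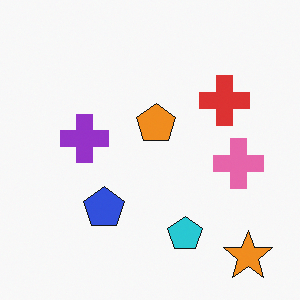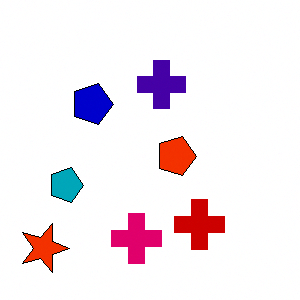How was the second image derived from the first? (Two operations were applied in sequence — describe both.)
Given much higher contrast, then rotated 90° clockwise.

Tones are pushed away from mid-grey across the whole image — a global contrast change. The orange star sits in the bottom-right of the first image and the bottom-left of the second — consistent with a whole-image 90° clockwise rotation.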